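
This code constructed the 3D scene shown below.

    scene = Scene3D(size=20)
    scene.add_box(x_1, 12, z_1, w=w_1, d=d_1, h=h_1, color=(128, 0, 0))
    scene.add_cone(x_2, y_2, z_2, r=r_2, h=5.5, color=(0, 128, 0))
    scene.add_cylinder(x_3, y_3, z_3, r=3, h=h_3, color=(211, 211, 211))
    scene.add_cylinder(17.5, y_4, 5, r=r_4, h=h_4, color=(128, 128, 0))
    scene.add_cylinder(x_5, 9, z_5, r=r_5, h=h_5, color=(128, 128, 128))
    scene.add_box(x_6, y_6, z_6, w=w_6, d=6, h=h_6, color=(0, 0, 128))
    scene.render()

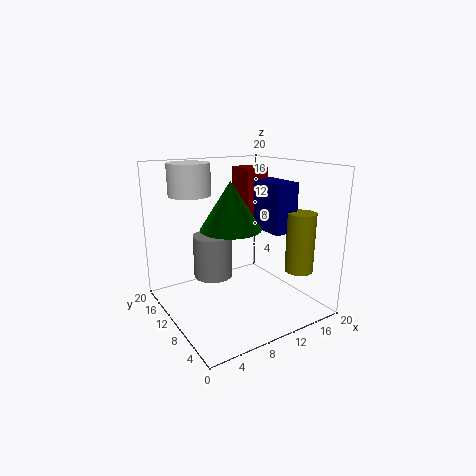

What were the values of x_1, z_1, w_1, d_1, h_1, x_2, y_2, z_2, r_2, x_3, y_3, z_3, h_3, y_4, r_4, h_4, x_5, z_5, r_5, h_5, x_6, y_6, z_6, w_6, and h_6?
x_1 = 13, z_1 = 10.5, w_1 = 3.5, d_1 = 4.5, h_1 = 8.5, x_2 = 5.5, y_2 = 4.5, z_2 = 13.5, r_2 = 3.5, x_3 = 5.5, y_3 = 15.5, z_3 = 15.5, h_3 = 4.5, y_4 = 5.5, r_4 = 2, h_4 = 8.5, x_5 = 5.5, z_5 = 6, r_5 = 2.5, h_5 = 5.5, x_6 = 14, y_6 = 6.5, z_6 = 10.5, w_6 = 3.5, h_6 = 7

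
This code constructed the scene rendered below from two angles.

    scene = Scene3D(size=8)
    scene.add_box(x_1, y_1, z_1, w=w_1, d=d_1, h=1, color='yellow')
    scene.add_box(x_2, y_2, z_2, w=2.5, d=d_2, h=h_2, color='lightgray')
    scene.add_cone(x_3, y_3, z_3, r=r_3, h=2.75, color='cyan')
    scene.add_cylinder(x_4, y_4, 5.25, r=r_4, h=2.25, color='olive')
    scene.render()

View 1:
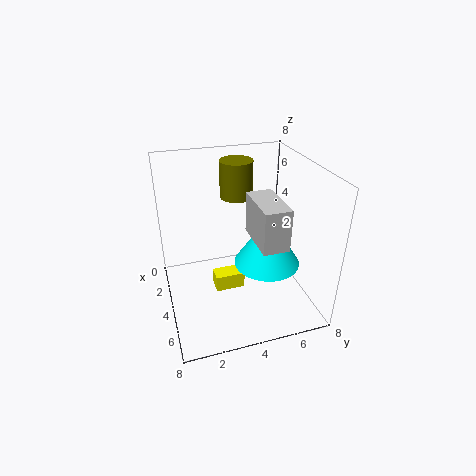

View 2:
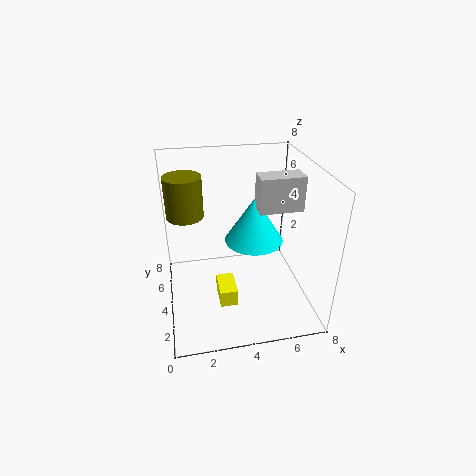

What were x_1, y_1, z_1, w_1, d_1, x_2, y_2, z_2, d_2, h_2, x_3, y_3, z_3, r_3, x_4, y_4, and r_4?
x_1 = 2.75; y_1 = 2.75; z_1 = 0.25; w_1 = 1; d_1 = 1.75; x_2 = 5.25; y_2 = 4; z_2 = 5.25; d_2 = 1.25; h_2 = 2; x_3 = 5.25; y_3 = 5.25; z_3 = 3; r_3 = 1.75; x_4 = 1.25; y_4 = 4.75; r_4 = 1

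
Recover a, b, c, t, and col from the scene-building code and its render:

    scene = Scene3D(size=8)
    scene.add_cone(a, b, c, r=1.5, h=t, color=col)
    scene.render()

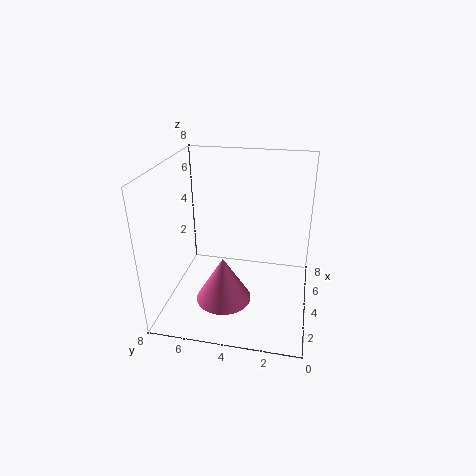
a = 2.5; b = 4.5; c = 1; t = 2.5; col = 'hotpink'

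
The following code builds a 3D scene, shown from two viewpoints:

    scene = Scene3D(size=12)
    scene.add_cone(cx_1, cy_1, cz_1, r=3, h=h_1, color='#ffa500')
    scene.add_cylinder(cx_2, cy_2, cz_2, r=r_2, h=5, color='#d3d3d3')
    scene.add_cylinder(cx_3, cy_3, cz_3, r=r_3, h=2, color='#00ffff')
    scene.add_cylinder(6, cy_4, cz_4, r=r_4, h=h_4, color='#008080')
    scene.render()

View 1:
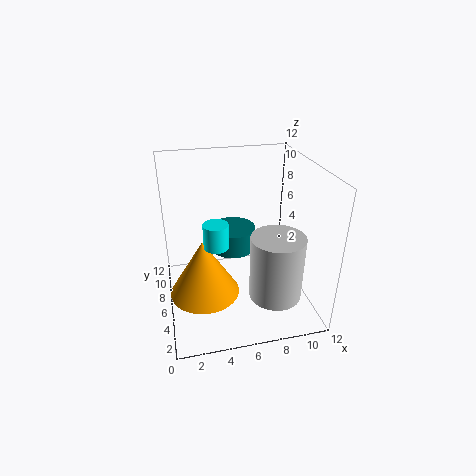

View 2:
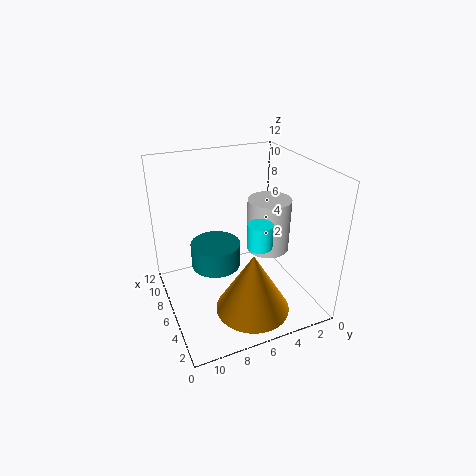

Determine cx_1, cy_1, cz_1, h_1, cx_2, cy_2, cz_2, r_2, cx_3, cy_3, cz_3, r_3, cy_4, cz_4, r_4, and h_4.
cx_1 = 3, cy_1 = 6, cz_1 = 1, h_1 = 5, cx_2 = 8, cy_2 = 2, cz_2 = 3, r_2 = 2, cx_3 = 4, cy_3 = 5, cz_3 = 6, r_3 = 1, cy_4 = 8, cz_4 = 4, r_4 = 2, h_4 = 2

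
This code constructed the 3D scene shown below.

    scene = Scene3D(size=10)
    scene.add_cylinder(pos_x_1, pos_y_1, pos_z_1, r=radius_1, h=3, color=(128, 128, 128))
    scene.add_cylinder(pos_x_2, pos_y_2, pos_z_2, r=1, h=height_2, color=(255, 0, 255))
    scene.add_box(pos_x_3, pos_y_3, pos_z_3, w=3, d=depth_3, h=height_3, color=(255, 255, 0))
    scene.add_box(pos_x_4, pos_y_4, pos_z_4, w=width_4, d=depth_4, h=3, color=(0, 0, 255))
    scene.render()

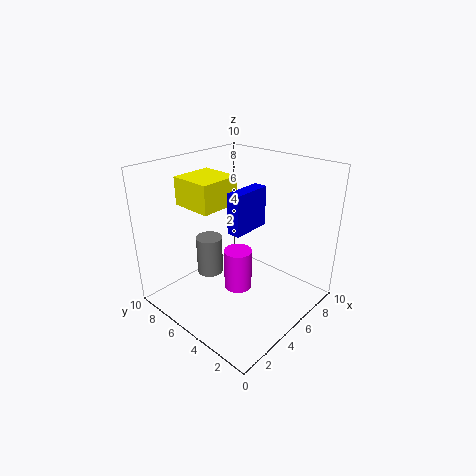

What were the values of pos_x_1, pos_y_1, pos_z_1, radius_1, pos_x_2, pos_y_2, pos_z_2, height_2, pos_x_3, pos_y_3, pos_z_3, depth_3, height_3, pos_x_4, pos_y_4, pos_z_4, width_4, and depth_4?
pos_x_1 = 5; pos_y_1 = 8; pos_z_1 = 1; radius_1 = 1; pos_x_2 = 5; pos_y_2 = 5; pos_z_2 = 1; height_2 = 3; pos_x_3 = 3; pos_y_3 = 6; pos_z_3 = 7; depth_3 = 3; height_3 = 2; pos_x_4 = 5; pos_y_4 = 5; pos_z_4 = 5; width_4 = 3; depth_4 = 1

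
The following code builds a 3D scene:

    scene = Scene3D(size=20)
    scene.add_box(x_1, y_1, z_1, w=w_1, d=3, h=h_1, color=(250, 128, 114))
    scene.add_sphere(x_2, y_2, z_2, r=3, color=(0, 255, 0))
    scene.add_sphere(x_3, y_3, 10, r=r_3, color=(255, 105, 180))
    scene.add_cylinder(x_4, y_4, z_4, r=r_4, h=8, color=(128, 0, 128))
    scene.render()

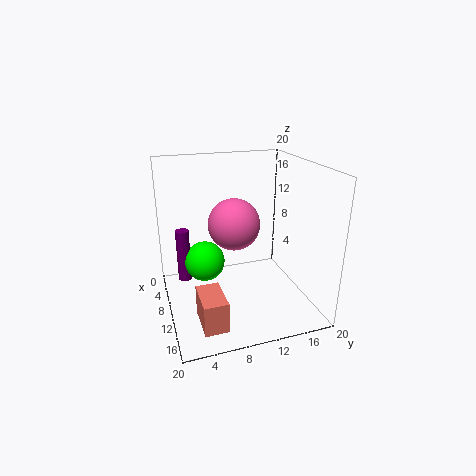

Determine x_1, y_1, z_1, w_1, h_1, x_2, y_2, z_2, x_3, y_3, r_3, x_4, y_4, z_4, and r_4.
x_1 = 14, y_1 = 3, z_1 = 2, w_1 = 5, h_1 = 4, x_2 = 6, y_2 = 6, z_2 = 5, x_3 = 5, y_3 = 11, r_3 = 4, x_4 = 5, y_4 = 3, z_4 = 2, r_4 = 1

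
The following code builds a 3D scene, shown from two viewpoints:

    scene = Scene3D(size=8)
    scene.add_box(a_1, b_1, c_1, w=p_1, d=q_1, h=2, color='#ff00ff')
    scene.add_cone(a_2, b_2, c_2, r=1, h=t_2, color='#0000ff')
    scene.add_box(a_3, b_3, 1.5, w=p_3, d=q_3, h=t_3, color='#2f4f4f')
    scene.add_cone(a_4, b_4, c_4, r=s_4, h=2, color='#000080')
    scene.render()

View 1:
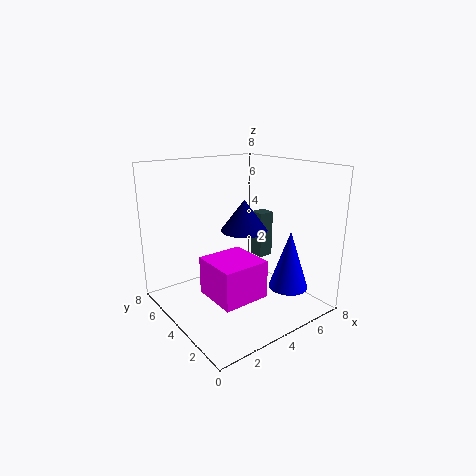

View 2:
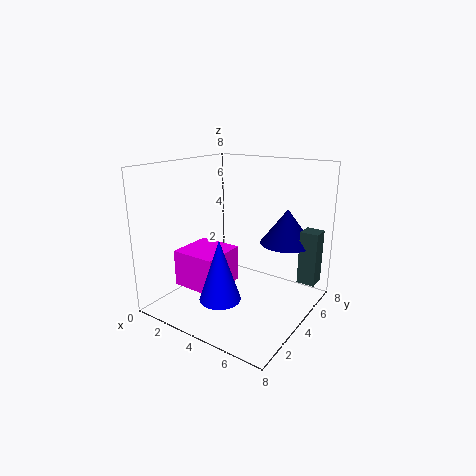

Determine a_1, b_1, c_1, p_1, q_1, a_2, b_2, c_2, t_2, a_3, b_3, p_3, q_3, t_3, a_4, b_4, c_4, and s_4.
a_1 = 1.5; b_1 = 1.5; c_1 = 1.5; p_1 = 2.5; q_1 = 2.5; a_2 = 5; b_2 = 1; c_2 = 2; t_2 = 3; a_3 = 7; b_3 = 5.5; p_3 = 1; q_3 = 1; t_3 = 3; a_4 = 6; b_4 = 6; c_4 = 3.5; s_4 = 1.5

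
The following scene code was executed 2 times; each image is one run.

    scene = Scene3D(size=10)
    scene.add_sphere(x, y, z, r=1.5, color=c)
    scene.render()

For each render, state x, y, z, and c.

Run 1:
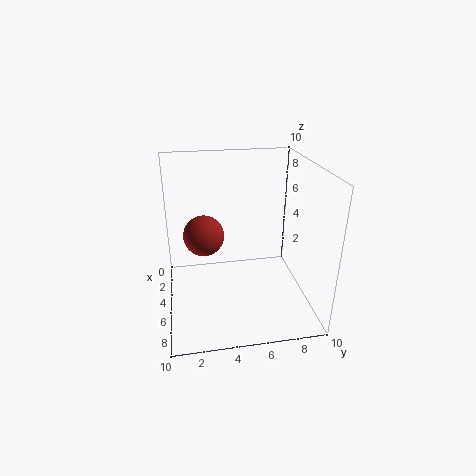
x = 3.25, y = 2.75, z = 4.5, c = 'brown'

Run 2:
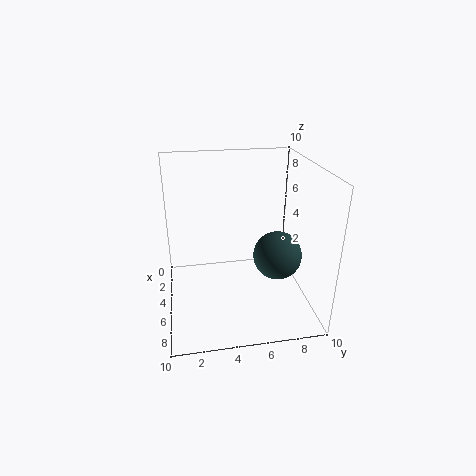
x = 7.75, y = 7, z = 5, c = 'darkslategray'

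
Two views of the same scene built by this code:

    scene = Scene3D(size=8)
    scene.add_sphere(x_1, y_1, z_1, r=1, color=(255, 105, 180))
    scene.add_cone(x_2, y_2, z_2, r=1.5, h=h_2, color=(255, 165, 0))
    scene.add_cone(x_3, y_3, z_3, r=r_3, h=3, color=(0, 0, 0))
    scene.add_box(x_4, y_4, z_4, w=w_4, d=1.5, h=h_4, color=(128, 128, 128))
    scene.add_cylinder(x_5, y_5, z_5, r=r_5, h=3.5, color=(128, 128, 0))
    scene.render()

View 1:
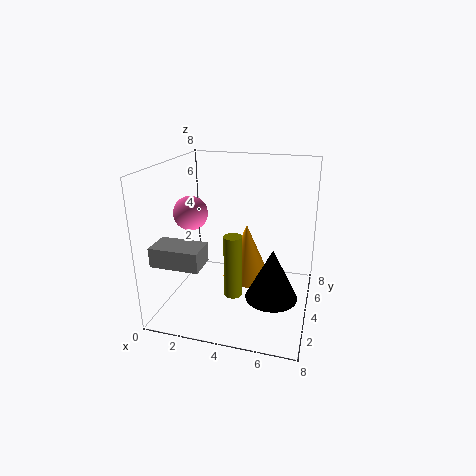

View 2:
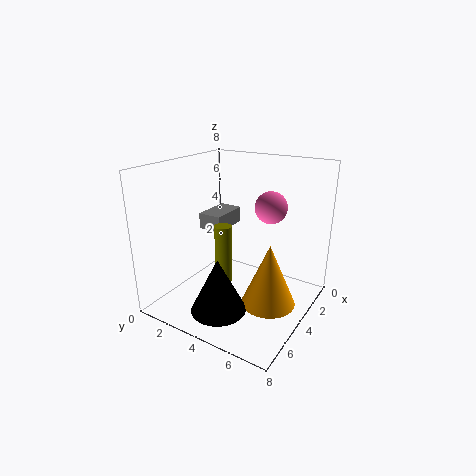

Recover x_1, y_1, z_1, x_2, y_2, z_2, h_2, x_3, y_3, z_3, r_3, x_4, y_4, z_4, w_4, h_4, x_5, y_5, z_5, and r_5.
x_1 = 1; y_1 = 4.5; z_1 = 5; x_2 = 4; y_2 = 6; z_2 = 0.5; h_2 = 3.5; x_3 = 6; y_3 = 4; z_3 = 0.5; r_3 = 1.5; x_4 = 0.5; y_4 = 0.5; z_4 = 3.5; w_4 = 2.5; h_4 = 1; x_5 = 4; y_5 = 3; z_5 = 1; r_5 = 0.5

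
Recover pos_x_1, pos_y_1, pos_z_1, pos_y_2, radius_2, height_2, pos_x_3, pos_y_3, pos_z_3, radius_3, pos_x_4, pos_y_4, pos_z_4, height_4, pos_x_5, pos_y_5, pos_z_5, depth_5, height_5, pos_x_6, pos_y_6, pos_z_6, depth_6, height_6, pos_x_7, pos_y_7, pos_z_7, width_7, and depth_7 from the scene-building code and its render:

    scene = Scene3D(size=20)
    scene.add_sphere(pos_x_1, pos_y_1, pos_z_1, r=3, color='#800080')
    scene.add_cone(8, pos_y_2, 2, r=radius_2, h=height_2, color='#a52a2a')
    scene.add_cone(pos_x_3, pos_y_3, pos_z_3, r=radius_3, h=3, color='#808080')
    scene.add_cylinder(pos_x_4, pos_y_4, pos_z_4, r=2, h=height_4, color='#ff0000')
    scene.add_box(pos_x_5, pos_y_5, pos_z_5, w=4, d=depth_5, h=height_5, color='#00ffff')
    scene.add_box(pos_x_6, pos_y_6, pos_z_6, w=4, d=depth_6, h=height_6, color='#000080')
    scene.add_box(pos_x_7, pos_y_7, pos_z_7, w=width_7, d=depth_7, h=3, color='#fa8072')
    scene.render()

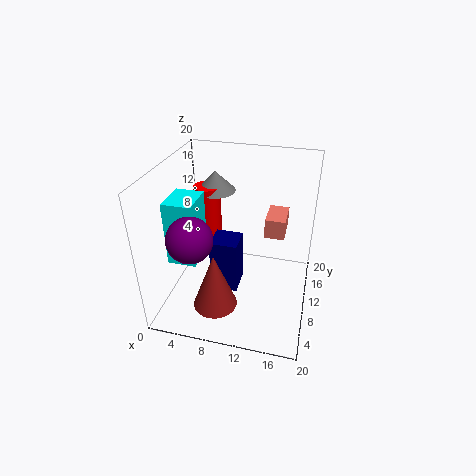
pos_x_1 = 5; pos_y_1 = 5; pos_z_1 = 12; pos_y_2 = 5; radius_2 = 3; height_2 = 8; pos_x_3 = 5; pos_y_3 = 16; pos_z_3 = 14; radius_3 = 3; pos_x_4 = 4; pos_y_4 = 15; pos_z_4 = 6; height_4 = 9; pos_x_5 = 1; pos_y_5 = 6; pos_z_5 = 7; depth_5 = 5; height_5 = 9; pos_x_6 = 6; pos_y_6 = 9; pos_z_6 = 1; depth_6 = 4; height_6 = 8; pos_x_7 = 13; pos_y_7 = 14; pos_z_7 = 8; width_7 = 3; depth_7 = 5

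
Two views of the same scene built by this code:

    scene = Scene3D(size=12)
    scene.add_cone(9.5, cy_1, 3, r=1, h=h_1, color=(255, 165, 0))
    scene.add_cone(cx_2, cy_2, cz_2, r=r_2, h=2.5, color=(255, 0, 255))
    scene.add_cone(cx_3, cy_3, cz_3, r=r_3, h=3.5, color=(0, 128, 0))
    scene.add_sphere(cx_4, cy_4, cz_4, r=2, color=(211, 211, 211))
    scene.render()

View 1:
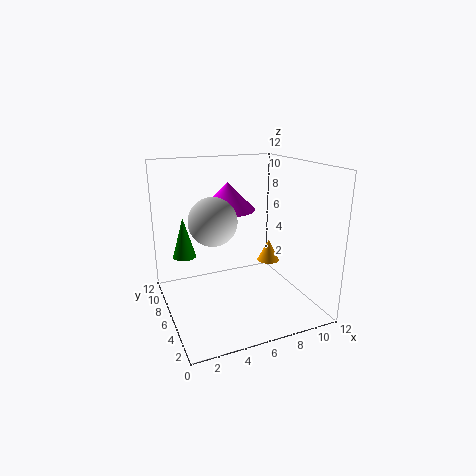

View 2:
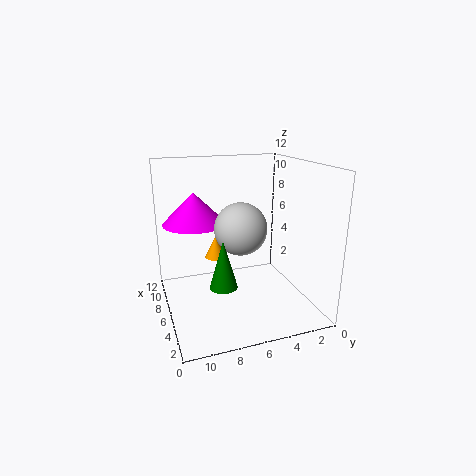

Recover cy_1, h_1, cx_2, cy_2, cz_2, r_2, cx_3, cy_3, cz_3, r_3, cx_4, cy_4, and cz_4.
cy_1 = 7
h_1 = 2
cx_2 = 6.5
cy_2 = 9.5
cz_2 = 7.5
r_2 = 2.5
cx_3 = 2
cy_3 = 8.5
cz_3 = 4
r_3 = 1
cx_4 = 4
cy_4 = 6.5
cz_4 = 7.5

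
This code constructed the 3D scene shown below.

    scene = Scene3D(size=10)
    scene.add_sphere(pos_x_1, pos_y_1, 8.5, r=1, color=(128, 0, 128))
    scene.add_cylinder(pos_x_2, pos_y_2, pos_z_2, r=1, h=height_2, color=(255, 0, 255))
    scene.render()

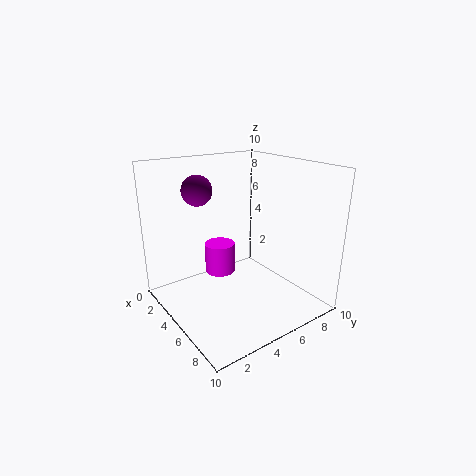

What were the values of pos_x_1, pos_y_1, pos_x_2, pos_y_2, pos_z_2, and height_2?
pos_x_1 = 4
pos_y_1 = 2.5
pos_x_2 = 5
pos_y_2 = 3.5
pos_z_2 = 3
height_2 = 2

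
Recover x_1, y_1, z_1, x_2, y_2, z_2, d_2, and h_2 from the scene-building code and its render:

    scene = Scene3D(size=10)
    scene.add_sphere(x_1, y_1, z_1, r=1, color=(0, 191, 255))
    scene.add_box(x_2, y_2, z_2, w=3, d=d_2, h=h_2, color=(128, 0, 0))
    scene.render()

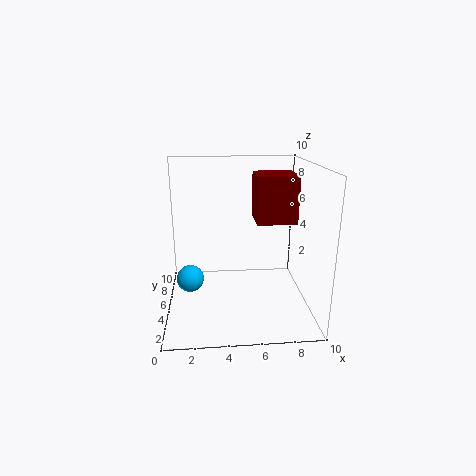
x_1 = 1.5; y_1 = 6; z_1 = 1.5; x_2 = 6.5; y_2 = 6; z_2 = 5.5; d_2 = 3; h_2 = 3.5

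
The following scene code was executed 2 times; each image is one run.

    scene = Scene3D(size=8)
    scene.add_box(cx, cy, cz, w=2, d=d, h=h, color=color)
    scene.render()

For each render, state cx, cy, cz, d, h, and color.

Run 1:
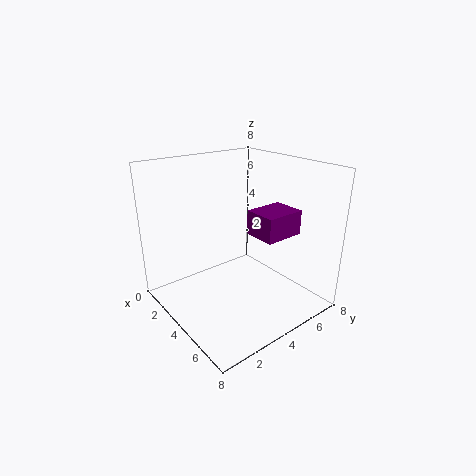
cx = 3, cy = 5.5, cz = 3.5, d = 2.5, h = 1.5, color = 'purple'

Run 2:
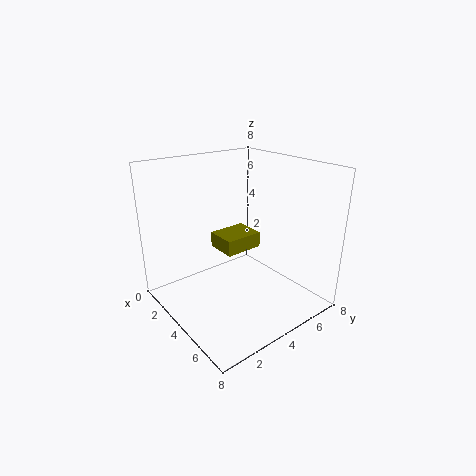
cx = 0.5, cy = 4.5, cz = 2, d = 2.5, h = 1, color = 'olive'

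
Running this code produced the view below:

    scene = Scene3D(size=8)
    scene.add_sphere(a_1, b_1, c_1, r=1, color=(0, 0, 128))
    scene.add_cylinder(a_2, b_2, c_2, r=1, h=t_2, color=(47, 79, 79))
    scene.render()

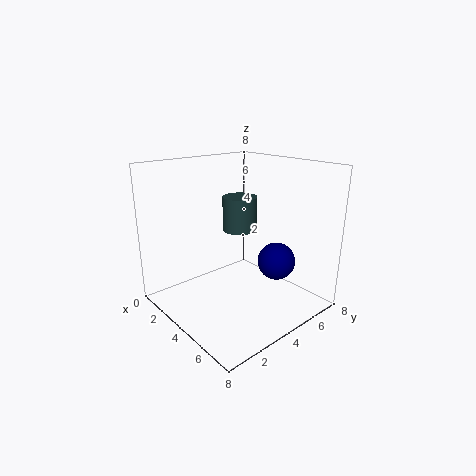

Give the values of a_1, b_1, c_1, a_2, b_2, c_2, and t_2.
a_1 = 6; b_1 = 5; c_1 = 3; a_2 = 3; b_2 = 5; c_2 = 4; t_2 = 2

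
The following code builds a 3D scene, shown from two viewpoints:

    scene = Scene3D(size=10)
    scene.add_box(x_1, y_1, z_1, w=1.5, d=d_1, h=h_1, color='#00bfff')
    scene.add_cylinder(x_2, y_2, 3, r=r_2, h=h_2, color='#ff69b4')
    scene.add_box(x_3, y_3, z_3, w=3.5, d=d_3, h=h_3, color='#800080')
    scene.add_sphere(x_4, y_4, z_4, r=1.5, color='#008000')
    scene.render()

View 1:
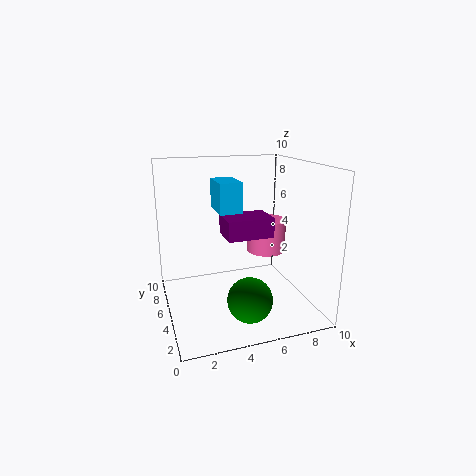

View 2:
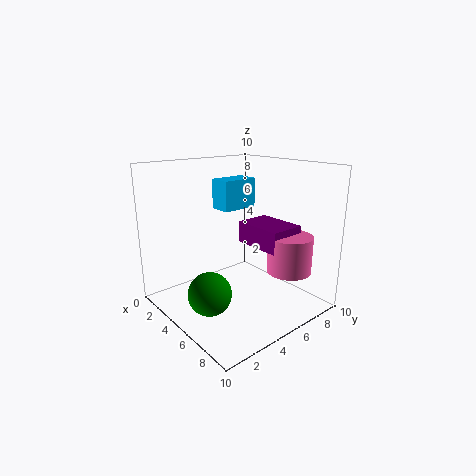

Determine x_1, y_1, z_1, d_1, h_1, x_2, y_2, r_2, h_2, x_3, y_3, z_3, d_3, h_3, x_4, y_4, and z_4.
x_1 = 3.5
y_1 = 4
z_1 = 7
d_1 = 2.5
h_1 = 2
x_2 = 8
y_2 = 7
r_2 = 1.5
h_2 = 2.5
x_3 = 4.5
y_3 = 5.5
z_3 = 4.5
d_3 = 2.5
h_3 = 1.5
x_4 = 5
y_4 = 2.5
z_4 = 1.5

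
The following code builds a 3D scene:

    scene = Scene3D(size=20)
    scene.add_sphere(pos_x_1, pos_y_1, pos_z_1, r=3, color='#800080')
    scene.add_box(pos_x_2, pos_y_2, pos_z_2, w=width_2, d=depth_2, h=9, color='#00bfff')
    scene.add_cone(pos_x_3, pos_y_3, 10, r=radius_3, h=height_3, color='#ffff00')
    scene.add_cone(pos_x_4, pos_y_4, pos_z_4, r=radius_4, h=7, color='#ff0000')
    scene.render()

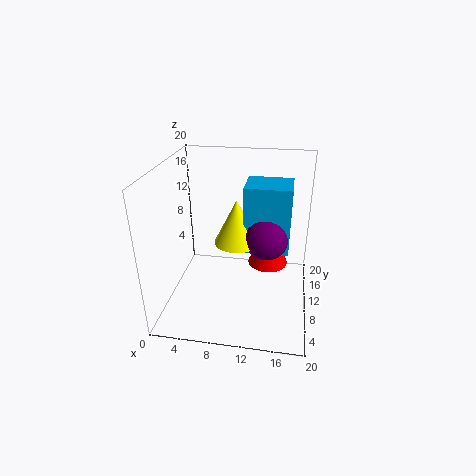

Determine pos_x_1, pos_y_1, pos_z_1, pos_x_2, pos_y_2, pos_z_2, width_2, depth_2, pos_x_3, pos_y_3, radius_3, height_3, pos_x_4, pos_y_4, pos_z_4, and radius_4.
pos_x_1 = 14; pos_y_1 = 9; pos_z_1 = 11; pos_x_2 = 11; pos_y_2 = 8; pos_z_2 = 9; width_2 = 6; depth_2 = 5; pos_x_3 = 10; pos_y_3 = 9; radius_3 = 3; height_3 = 6; pos_x_4 = 14; pos_y_4 = 14; pos_z_4 = 4; radius_4 = 3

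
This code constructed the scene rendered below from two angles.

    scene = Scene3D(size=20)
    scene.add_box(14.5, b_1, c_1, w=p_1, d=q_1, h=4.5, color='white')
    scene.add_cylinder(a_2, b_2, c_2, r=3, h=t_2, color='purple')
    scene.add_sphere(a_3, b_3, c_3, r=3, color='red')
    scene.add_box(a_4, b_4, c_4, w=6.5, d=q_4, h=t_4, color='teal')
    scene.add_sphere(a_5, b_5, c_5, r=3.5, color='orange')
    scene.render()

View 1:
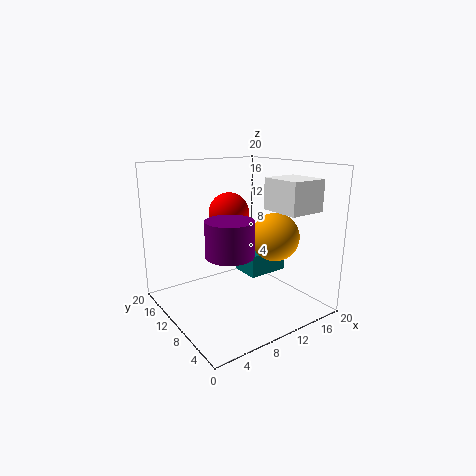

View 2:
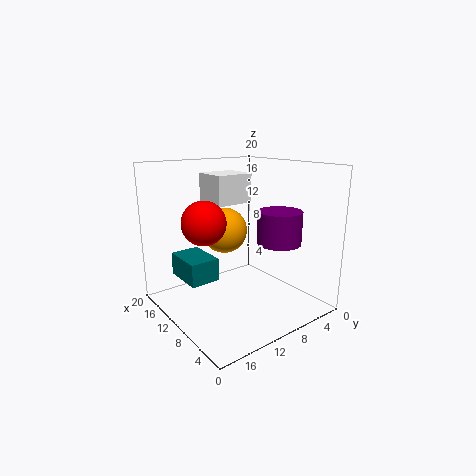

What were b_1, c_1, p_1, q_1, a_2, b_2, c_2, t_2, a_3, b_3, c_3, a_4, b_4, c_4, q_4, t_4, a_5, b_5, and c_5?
b_1 = 4
c_1 = 13.5
p_1 = 5.5
q_1 = 6
a_2 = 6
b_2 = 6
c_2 = 9.5
t_2 = 4.5
a_3 = 11.5
b_3 = 14.5
c_3 = 12.5
a_4 = 13.5
b_4 = 11
c_4 = 2.5
q_4 = 4.5
t_4 = 3.5
a_5 = 15.5
b_5 = 8.5
c_5 = 9.5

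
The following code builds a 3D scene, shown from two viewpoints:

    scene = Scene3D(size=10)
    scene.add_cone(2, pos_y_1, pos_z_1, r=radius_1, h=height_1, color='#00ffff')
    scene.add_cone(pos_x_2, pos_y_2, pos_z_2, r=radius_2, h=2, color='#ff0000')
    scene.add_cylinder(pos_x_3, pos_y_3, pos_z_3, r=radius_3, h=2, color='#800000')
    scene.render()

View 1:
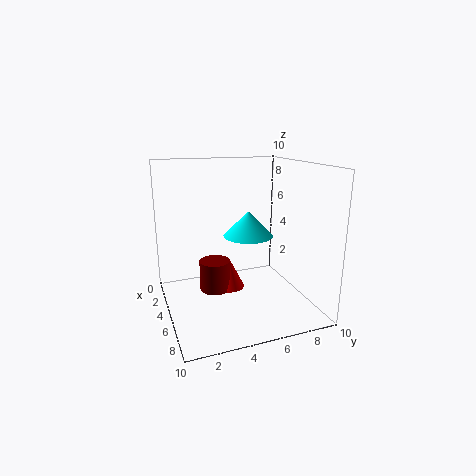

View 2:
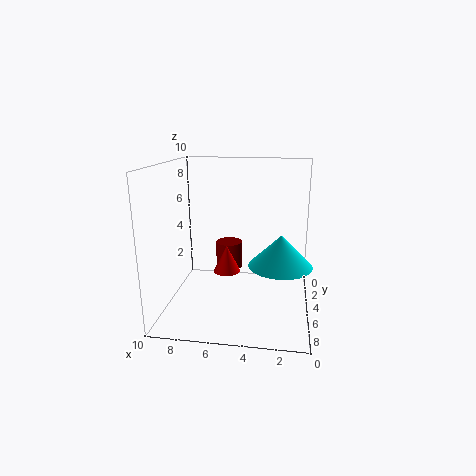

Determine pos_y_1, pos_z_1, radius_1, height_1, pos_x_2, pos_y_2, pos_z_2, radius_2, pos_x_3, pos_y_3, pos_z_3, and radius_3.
pos_y_1 = 7
pos_z_1 = 4
radius_1 = 2
height_1 = 2
pos_x_2 = 6
pos_y_2 = 4
pos_z_2 = 2
radius_2 = 1
pos_x_3 = 6
pos_y_3 = 3
pos_z_3 = 2
radius_3 = 1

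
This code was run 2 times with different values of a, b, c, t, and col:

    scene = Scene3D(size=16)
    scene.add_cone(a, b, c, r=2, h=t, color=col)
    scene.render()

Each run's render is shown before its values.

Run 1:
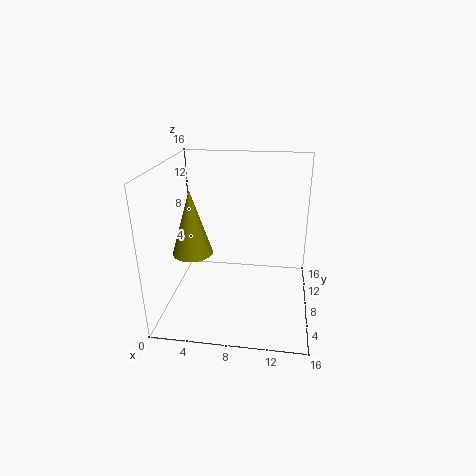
a = 4; b = 4; c = 8; t = 6.5; col = 'olive'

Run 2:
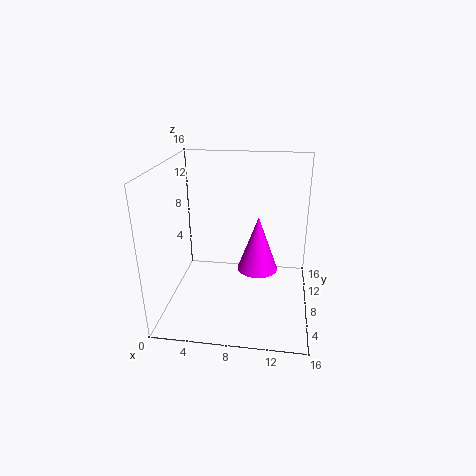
a = 10.5; b = 4.5; c = 6.5; t = 5.5; col = 'magenta'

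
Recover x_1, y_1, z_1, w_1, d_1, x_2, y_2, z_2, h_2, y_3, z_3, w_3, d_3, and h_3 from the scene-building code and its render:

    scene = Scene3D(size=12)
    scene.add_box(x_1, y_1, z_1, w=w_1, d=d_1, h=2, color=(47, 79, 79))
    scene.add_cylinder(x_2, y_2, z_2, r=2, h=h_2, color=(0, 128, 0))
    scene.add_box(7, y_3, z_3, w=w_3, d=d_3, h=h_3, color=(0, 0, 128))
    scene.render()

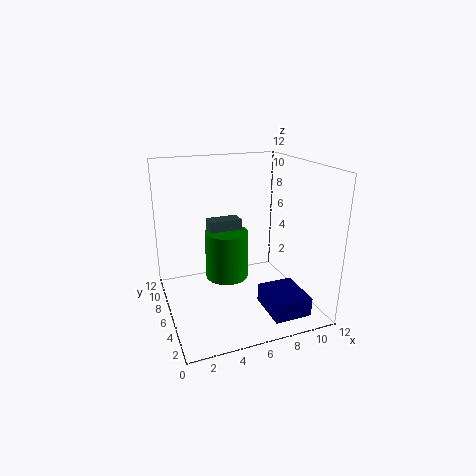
x_1 = 4.5, y_1 = 9, z_1 = 4.5, w_1 = 3, d_1 = 1.5, x_2 = 6, y_2 = 9, z_2 = 1, h_2 = 4.5, y_3 = 0.5, z_3 = 1, w_3 = 3, d_3 = 3.5, h_3 = 1.5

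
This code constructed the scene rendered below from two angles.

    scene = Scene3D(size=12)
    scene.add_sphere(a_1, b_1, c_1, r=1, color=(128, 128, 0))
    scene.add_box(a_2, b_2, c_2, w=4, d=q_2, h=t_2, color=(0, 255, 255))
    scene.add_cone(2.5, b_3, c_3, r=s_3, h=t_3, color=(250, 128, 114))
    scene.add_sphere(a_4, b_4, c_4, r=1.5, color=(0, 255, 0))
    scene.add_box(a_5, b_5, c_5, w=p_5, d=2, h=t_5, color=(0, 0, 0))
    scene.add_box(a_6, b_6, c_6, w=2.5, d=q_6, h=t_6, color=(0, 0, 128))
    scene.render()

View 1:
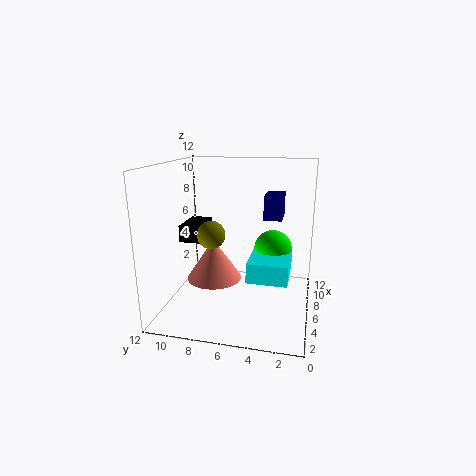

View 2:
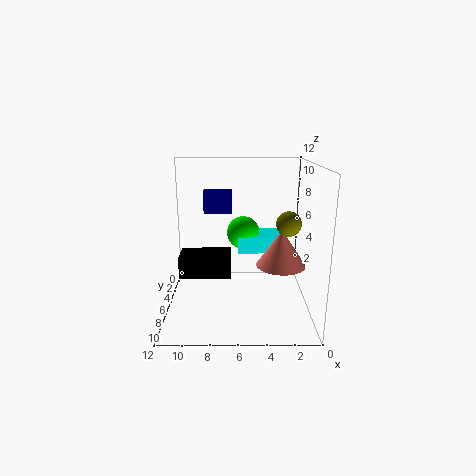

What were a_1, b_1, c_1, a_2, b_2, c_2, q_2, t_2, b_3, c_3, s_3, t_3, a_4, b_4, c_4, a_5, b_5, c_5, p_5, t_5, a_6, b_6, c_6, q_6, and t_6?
a_1 = 2, b_1 = 7, c_1 = 7.5, a_2 = 2, b_2 = 1.5, c_2 = 4, q_2 = 3, t_2 = 1.5, b_3 = 7, c_3 = 4, s_3 = 2, t_3 = 3, a_4 = 5.5, b_4 = 3, c_4 = 5.5, a_5 = 6.5, b_5 = 9.5, c_5 = 5, p_5 = 3.5, t_5 = 1.5, a_6 = 6.5, b_6 = 2.5, c_6 = 7.5, q_6 = 1.5, t_6 = 2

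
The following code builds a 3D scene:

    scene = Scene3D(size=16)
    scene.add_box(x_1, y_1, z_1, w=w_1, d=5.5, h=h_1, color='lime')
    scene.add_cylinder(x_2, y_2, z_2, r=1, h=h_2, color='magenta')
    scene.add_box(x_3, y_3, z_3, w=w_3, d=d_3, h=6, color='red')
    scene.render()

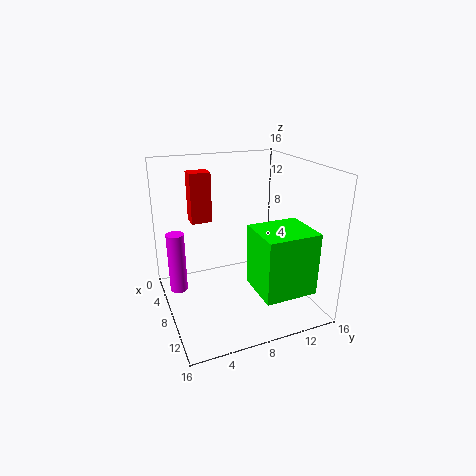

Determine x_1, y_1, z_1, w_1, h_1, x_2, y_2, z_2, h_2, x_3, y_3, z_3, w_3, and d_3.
x_1 = 10.5
y_1 = 8
z_1 = 4
w_1 = 5
h_1 = 6.5
x_2 = 5.5
y_2 = 1.5
z_2 = 1.5
h_2 = 7
x_3 = 1.5
y_3 = 4
z_3 = 8.5
w_3 = 2
d_3 = 2.5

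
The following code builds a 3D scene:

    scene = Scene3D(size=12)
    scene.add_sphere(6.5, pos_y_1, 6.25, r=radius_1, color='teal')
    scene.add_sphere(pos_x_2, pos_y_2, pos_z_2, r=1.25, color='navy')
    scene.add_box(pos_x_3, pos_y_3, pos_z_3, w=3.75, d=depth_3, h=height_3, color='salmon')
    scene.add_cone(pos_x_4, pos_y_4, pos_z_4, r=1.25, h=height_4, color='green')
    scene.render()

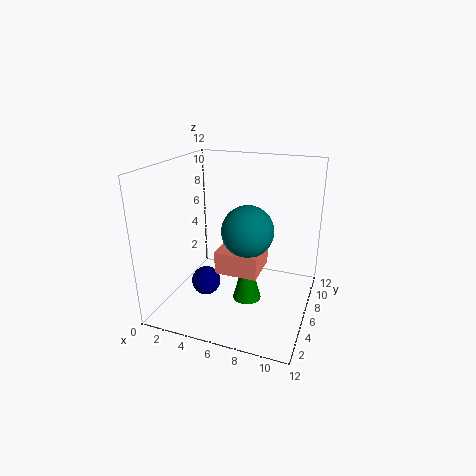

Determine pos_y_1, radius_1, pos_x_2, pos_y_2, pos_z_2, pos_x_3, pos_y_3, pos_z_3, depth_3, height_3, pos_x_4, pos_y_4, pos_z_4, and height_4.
pos_y_1 = 7
radius_1 = 2.25
pos_x_2 = 3.25
pos_y_2 = 5.25
pos_z_2 = 1.75
pos_x_3 = 4
pos_y_3 = 5.5
pos_z_3 = 2.5
depth_3 = 3.75
height_3 = 2
pos_x_4 = 6.75
pos_y_4 = 6.25
pos_z_4 = 0.25
height_4 = 4.5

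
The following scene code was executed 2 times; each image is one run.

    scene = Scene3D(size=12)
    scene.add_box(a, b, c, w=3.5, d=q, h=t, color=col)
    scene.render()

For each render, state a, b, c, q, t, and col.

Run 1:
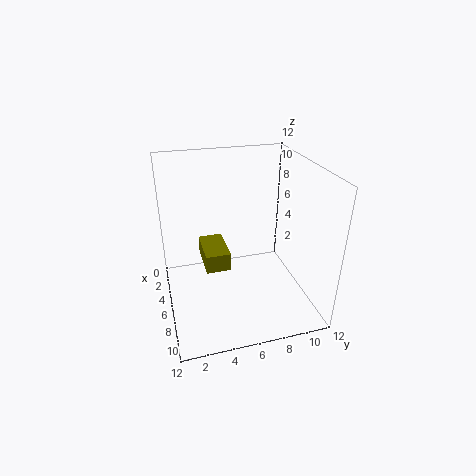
a = 4; b = 3; c = 4; q = 2; t = 1.5; col = 'olive'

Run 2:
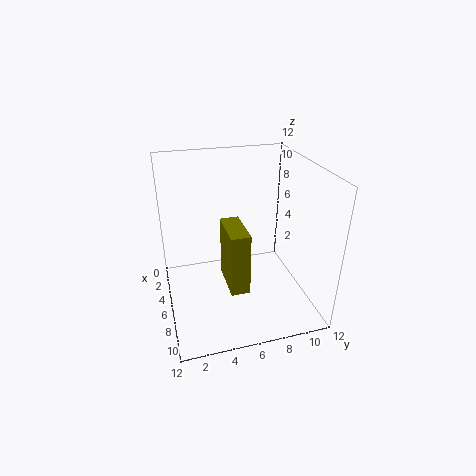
a = 6; b = 4.5; c = 3; q = 1.5; t = 5; col = 'olive'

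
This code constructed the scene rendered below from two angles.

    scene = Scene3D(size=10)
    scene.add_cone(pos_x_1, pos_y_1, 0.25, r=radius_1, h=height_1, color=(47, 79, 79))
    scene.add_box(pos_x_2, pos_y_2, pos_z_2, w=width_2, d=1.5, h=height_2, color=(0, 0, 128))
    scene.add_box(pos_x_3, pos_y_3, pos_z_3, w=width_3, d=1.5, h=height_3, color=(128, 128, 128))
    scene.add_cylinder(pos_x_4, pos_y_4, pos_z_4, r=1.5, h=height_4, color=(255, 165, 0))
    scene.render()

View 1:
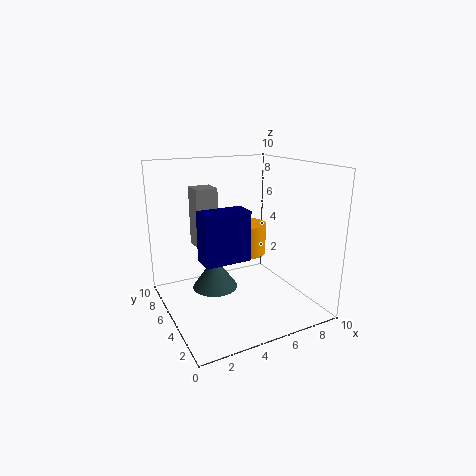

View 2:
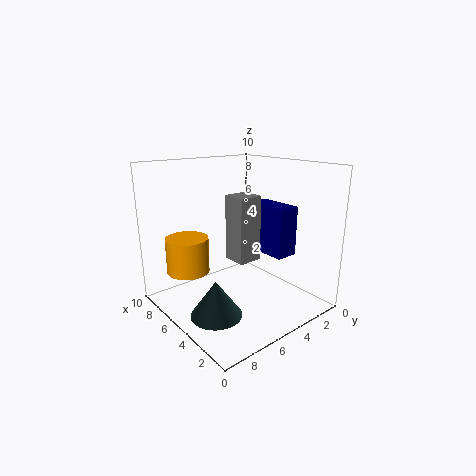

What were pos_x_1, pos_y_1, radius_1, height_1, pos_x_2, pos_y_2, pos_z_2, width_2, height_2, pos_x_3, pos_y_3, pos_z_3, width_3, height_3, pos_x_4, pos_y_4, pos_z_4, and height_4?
pos_x_1 = 4.25
pos_y_1 = 7.5
radius_1 = 1.75
height_1 = 2.5
pos_x_2 = 1.75
pos_y_2 = 2.75
pos_z_2 = 4.25
width_2 = 3
height_2 = 3.25
pos_x_3 = 2.25
pos_y_3 = 5.5
pos_z_3 = 4.5
width_3 = 1.5
height_3 = 4
pos_x_4 = 7.25
pos_y_4 = 7.75
pos_z_4 = 2.5
height_4 = 2.5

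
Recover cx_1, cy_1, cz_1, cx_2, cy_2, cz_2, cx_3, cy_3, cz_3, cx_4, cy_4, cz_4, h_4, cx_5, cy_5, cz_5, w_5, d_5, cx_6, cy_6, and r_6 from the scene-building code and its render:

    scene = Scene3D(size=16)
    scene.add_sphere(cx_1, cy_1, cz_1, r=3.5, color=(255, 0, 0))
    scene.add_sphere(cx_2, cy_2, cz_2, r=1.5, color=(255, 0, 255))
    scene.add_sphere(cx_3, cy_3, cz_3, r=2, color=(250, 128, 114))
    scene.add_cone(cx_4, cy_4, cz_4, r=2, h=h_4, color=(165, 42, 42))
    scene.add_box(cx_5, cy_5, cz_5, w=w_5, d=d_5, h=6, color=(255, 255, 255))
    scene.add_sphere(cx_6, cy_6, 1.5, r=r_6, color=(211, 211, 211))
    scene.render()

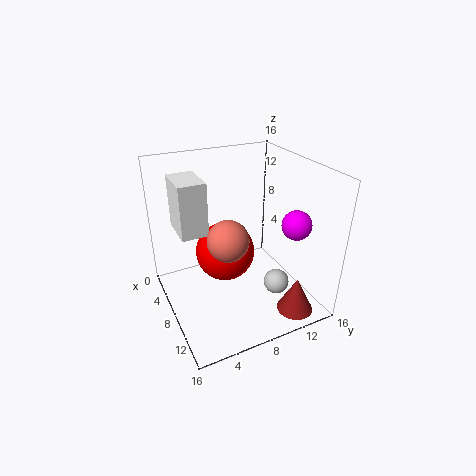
cx_1 = 5.5, cy_1 = 7.5, cz_1 = 5, cx_2 = 13, cy_2 = 12, cz_2 = 11, cx_3 = 12, cy_3 = 5, cz_3 = 10.5, cx_4 = 13.5, cy_4 = 12.5, cz_4 = 0.5, h_4 = 4, cx_5 = 2.5, cy_5 = 2, cz_5 = 8.5, w_5 = 4.5, d_5 = 3, cx_6 = 9.5, cy_6 = 12.5, r_6 = 1.5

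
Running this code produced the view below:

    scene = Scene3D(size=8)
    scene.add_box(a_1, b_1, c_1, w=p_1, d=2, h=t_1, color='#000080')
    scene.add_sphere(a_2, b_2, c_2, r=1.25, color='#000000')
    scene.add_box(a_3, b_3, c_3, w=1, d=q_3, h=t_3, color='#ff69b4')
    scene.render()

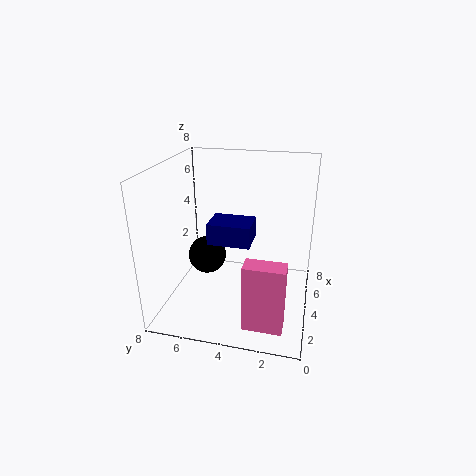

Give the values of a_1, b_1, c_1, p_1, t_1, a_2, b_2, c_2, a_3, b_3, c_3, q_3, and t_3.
a_1 = 1
b_1 = 2.75
c_1 = 5
p_1 = 1.5
t_1 = 1
a_2 = 6.5
b_2 = 6.75
c_2 = 1.25
a_3 = 0.5
b_3 = 1
c_3 = 0.75
q_3 = 2
t_3 = 3.5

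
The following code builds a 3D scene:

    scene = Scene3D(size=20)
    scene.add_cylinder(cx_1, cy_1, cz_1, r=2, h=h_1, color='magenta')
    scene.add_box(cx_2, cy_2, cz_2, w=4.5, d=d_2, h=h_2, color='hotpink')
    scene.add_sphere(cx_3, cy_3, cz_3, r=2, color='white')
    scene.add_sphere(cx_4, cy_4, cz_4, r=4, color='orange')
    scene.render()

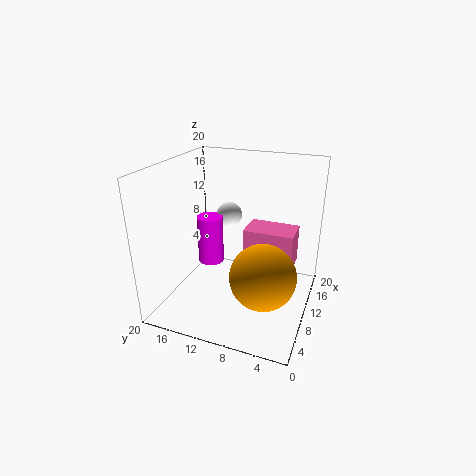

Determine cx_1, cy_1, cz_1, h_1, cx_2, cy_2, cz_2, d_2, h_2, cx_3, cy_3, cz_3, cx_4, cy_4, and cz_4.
cx_1 = 13.5; cy_1 = 16; cz_1 = 3.5; h_1 = 7.5; cx_2 = 10.5; cy_2 = 2.5; cz_2 = 5.5; d_2 = 7; h_2 = 5.5; cx_3 = 16.5; cy_3 = 14; cz_3 = 10.5; cx_4 = 4; cy_4 = 4.5; cz_4 = 8.5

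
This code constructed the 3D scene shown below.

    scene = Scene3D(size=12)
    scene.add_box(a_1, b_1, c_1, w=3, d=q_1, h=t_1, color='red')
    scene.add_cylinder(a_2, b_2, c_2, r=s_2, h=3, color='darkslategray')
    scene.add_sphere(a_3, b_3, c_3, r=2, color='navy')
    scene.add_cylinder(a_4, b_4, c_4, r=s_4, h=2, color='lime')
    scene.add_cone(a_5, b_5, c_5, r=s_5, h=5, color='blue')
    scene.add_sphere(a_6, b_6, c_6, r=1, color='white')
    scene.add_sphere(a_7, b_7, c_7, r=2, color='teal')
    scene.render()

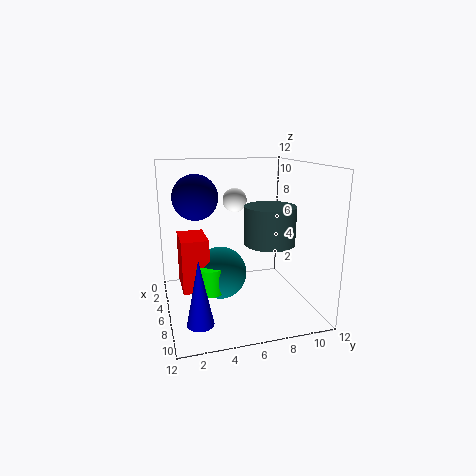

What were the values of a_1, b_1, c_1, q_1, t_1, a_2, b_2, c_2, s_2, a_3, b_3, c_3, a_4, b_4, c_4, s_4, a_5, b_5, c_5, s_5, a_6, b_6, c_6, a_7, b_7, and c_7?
a_1 = 6, b_1 = 1, c_1 = 3, q_1 = 2, t_1 = 4, a_2 = 8, b_2 = 8, c_2 = 6, s_2 = 2, a_3 = 3, b_3 = 3, c_3 = 9, a_4 = 9, b_4 = 3, c_4 = 3, s_4 = 1, a_5 = 10, b_5 = 2, c_5 = 1, s_5 = 1, a_6 = 5, b_6 = 6, c_6 = 9, a_7 = 8, b_7 = 4, c_7 = 4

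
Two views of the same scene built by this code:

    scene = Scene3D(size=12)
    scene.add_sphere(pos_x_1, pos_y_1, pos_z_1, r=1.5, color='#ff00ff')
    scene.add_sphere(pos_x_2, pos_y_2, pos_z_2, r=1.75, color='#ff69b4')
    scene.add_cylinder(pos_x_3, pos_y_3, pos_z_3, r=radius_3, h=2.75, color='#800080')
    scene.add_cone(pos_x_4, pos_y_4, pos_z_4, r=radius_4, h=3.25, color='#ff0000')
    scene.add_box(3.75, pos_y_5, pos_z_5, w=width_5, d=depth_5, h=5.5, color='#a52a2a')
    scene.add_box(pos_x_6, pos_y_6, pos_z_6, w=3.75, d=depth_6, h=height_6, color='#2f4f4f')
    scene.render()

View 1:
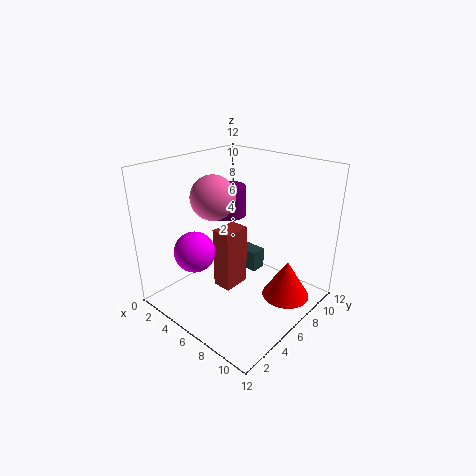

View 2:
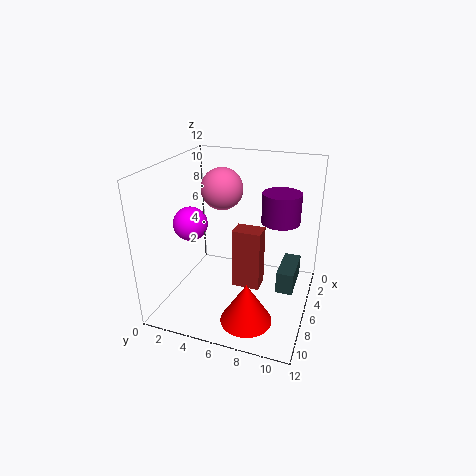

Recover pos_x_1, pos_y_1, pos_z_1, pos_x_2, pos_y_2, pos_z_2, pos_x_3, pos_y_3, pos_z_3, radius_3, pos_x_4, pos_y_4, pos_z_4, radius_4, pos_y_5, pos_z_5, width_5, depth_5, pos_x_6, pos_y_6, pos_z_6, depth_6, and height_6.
pos_x_1 = 5.75
pos_y_1 = 1.5
pos_z_1 = 6.5
pos_x_2 = 5
pos_y_2 = 4.25
pos_z_2 = 9.75
pos_x_3 = 2.25
pos_y_3 = 8.75
pos_z_3 = 6.25
radius_3 = 1.75
pos_x_4 = 9.75
pos_y_4 = 8
pos_z_4 = 1
radius_4 = 2
pos_y_5 = 5.25
pos_z_5 = 0.75
width_5 = 1.75
depth_5 = 2.5
pos_x_6 = 1.5
pos_y_6 = 9.25
pos_z_6 = 0.75
depth_6 = 1.5
height_6 = 2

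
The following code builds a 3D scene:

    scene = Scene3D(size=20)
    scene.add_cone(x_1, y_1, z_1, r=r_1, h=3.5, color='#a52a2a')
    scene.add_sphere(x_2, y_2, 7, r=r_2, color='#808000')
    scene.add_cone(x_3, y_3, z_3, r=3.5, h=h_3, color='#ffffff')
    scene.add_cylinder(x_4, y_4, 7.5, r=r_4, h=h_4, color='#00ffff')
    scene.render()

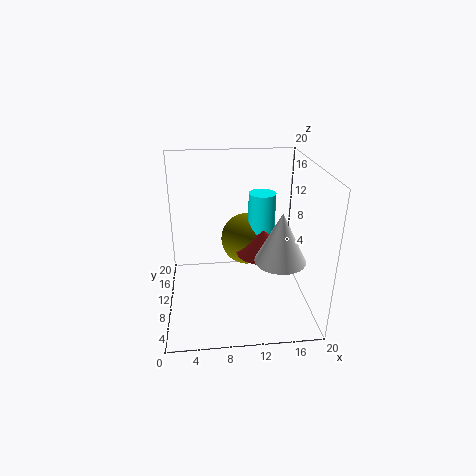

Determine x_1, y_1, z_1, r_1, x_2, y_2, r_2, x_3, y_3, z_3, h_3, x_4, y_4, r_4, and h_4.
x_1 = 14
y_1 = 12
z_1 = 6.5
r_1 = 4
x_2 = 12
y_2 = 15.5
r_2 = 4
x_3 = 15.5
y_3 = 7.5
z_3 = 7.5
h_3 = 7
x_4 = 14
y_4 = 14
r_4 = 2
h_4 = 7.5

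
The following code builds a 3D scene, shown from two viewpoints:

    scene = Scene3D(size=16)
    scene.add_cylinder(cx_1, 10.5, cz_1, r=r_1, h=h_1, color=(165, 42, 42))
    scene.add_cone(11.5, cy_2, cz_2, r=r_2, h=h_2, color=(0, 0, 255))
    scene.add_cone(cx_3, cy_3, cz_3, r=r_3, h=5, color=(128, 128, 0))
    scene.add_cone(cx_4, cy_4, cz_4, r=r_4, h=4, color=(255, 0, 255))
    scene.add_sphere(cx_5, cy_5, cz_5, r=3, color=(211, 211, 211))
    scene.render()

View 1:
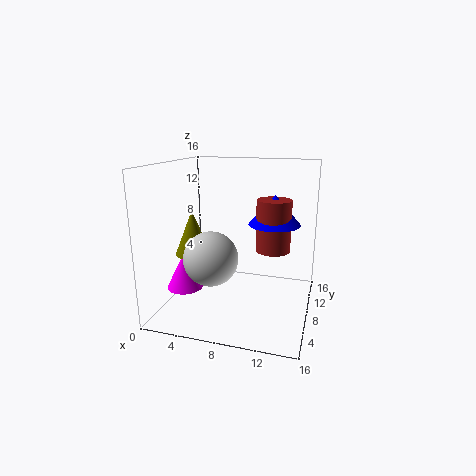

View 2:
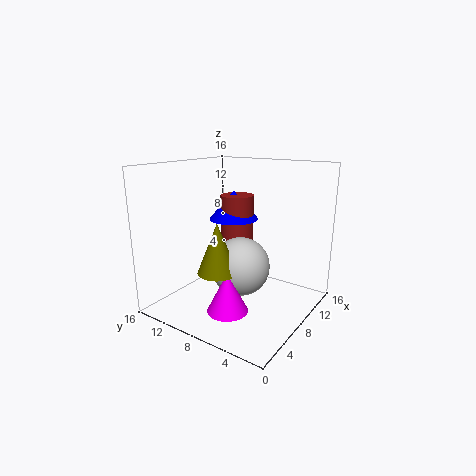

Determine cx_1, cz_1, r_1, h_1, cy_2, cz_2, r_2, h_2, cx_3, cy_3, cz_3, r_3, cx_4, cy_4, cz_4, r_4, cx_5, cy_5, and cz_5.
cx_1 = 11.5, cz_1 = 6, r_1 = 2, h_1 = 6, cy_2 = 11, cz_2 = 9, r_2 = 3, h_2 = 3.5, cx_3 = 3, cy_3 = 7, cz_3 = 6, r_3 = 2, cx_4 = 2.5, cy_4 = 5.5, cz_4 = 2.5, r_4 = 2, cx_5 = 5.5, cy_5 = 6, cz_5 = 6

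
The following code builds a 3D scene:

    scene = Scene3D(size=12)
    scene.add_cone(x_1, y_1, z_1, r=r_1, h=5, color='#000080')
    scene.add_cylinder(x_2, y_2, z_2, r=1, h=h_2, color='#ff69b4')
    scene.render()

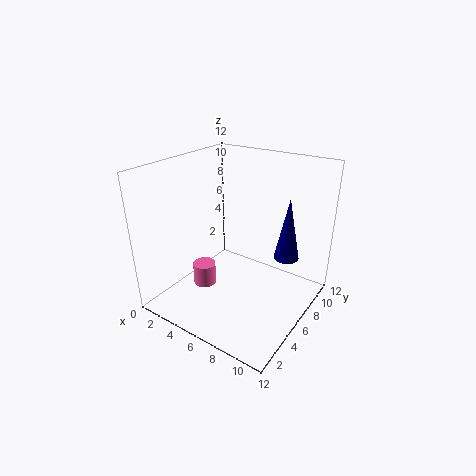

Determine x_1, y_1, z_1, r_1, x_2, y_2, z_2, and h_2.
x_1 = 10; y_1 = 7; z_1 = 5; r_1 = 1; x_2 = 3; y_2 = 5; z_2 = 1; h_2 = 2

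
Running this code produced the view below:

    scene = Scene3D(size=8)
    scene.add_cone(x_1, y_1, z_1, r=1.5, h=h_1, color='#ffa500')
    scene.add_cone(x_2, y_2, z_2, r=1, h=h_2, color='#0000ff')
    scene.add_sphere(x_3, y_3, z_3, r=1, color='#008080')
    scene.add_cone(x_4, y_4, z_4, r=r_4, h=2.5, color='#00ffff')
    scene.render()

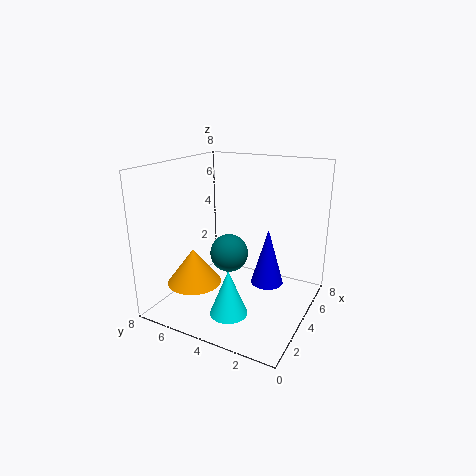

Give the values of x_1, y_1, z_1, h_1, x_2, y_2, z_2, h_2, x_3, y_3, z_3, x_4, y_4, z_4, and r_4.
x_1 = 2.5
y_1 = 6
z_1 = 1.5
h_1 = 2
x_2 = 6
y_2 = 3
z_2 = 0.5
h_2 = 3.5
x_3 = 3
y_3 = 4
z_3 = 3.5
x_4 = 2
y_4 = 3.5
z_4 = 0.5
r_4 = 1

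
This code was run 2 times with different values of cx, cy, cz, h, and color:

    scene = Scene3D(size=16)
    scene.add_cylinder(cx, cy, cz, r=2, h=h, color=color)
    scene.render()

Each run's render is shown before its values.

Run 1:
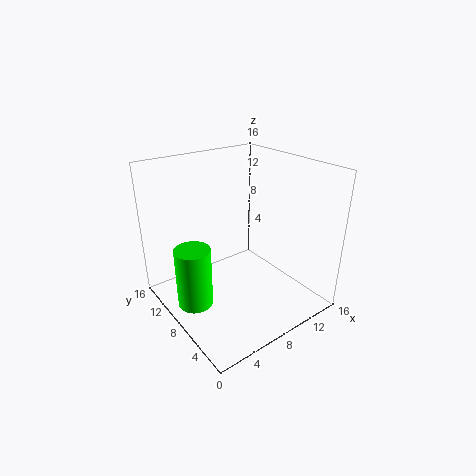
cx = 3
cy = 9.5
cz = 0.5
h = 7
color = 'lime'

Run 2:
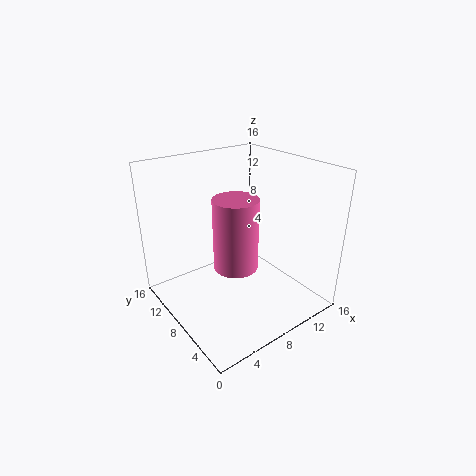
cx = 4
cy = 3
cz = 8.5
h = 6.5
color = 'hotpink'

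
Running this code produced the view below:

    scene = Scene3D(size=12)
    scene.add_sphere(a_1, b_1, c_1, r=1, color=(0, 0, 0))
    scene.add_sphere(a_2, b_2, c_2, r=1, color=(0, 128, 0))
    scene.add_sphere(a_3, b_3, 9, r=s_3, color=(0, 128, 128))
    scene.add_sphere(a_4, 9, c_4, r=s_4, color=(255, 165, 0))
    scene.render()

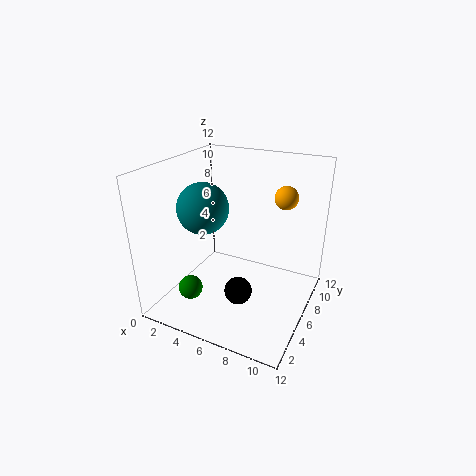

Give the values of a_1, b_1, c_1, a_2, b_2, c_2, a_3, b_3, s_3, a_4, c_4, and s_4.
a_1 = 8
b_1 = 2
c_1 = 4
a_2 = 3
b_2 = 3
c_2 = 2
a_3 = 4
b_3 = 4
s_3 = 2
a_4 = 9
c_4 = 9
s_4 = 1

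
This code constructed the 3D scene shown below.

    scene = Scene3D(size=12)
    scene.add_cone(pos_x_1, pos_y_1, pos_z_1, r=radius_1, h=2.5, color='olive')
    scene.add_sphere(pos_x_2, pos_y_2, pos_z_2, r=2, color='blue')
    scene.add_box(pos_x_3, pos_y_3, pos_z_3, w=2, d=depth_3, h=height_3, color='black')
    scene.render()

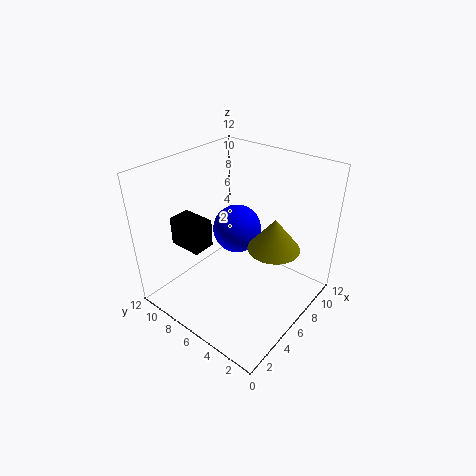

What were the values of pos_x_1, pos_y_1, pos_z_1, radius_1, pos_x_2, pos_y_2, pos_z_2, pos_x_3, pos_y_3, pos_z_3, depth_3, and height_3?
pos_x_1 = 6
pos_y_1 = 2.5
pos_z_1 = 6.5
radius_1 = 2
pos_x_2 = 6.5
pos_y_2 = 6.5
pos_z_2 = 6.5
pos_x_3 = 3.5
pos_y_3 = 8.5
pos_z_3 = 4.5
depth_3 = 3
height_3 = 2.5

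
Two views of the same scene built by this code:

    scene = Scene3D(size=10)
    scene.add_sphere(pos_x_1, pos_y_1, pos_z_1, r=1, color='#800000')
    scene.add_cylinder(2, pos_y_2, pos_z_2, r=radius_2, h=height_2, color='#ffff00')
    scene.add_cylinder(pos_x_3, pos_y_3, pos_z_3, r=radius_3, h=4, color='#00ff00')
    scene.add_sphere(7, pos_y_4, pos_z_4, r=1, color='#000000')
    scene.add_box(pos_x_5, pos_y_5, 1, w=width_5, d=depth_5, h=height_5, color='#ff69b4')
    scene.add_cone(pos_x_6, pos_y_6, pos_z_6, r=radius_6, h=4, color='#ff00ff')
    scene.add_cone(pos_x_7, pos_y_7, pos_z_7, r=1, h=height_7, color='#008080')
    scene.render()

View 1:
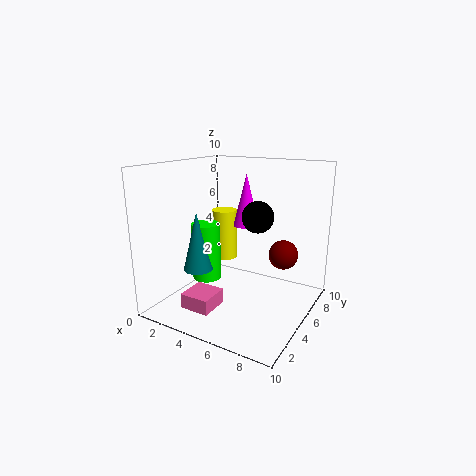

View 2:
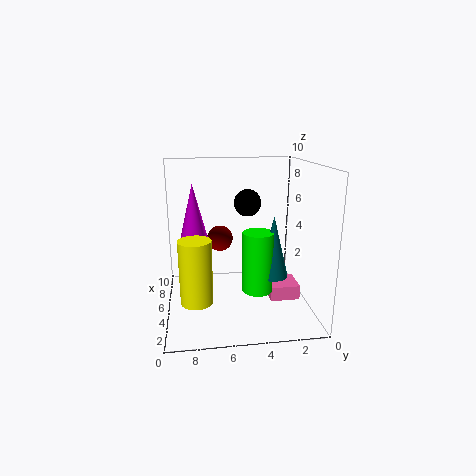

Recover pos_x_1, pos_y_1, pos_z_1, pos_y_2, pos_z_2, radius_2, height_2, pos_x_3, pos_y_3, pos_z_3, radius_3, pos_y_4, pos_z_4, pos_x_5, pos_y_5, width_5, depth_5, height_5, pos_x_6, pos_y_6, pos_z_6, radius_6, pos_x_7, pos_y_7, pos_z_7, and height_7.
pos_x_1 = 8, pos_y_1 = 6, pos_z_1 = 4, pos_y_2 = 8, pos_z_2 = 2, radius_2 = 1, height_2 = 4, pos_x_3 = 3, pos_y_3 = 4, pos_z_3 = 2, radius_3 = 1, pos_y_4 = 4, pos_z_4 = 7, pos_x_5 = 3, pos_y_5 = 1, width_5 = 2, depth_5 = 2, height_5 = 1, pos_x_6 = 4, pos_y_6 = 8, pos_z_6 = 5, radius_6 = 1, pos_x_7 = 3, pos_y_7 = 3, pos_z_7 = 3, height_7 = 4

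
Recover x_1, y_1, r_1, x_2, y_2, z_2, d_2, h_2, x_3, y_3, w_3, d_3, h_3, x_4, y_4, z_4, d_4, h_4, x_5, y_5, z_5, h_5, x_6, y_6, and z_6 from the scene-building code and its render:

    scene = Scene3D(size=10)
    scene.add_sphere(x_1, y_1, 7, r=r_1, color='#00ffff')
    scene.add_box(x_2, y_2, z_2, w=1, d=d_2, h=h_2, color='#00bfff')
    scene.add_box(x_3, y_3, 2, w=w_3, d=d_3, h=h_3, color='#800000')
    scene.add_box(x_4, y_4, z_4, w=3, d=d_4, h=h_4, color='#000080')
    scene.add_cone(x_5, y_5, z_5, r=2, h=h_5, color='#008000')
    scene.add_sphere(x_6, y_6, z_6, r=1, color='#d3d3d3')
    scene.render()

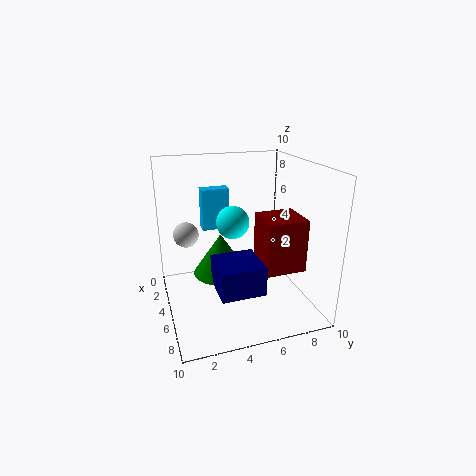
x_1 = 7, y_1 = 4, r_1 = 1, x_2 = 2, y_2 = 3, z_2 = 5, d_2 = 2, h_2 = 3, x_3 = 3, y_3 = 7, w_3 = 3, d_3 = 3, h_3 = 4, x_4 = 5, y_4 = 3, z_4 = 2, d_4 = 3, h_4 = 2, x_5 = 4, y_5 = 4, z_5 = 2, h_5 = 3, x_6 = 1, y_6 = 2, z_6 = 4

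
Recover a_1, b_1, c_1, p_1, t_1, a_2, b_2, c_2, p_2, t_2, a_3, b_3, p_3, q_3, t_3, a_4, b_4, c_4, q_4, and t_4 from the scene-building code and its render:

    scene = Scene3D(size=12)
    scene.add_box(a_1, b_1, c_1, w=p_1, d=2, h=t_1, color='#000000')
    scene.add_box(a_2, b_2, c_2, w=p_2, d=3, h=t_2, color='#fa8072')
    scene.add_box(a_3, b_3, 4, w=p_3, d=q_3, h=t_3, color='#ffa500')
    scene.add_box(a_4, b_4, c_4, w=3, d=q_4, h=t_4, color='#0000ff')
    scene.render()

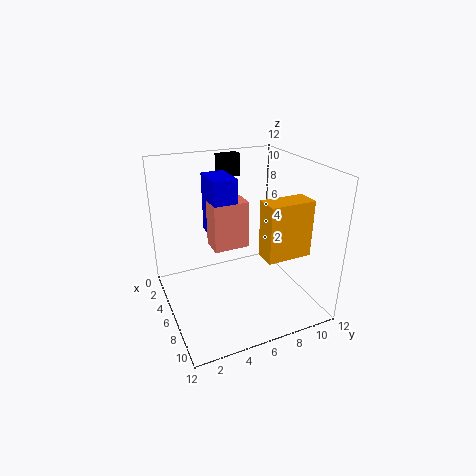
a_1 = 1, b_1 = 6, c_1 = 10, p_1 = 1, t_1 = 2, a_2 = 4, b_2 = 4, c_2 = 5, p_2 = 2, t_2 = 4, a_3 = 6, b_3 = 8, p_3 = 2, q_3 = 4, t_3 = 5, a_4 = 3, b_4 = 4, c_4 = 6, q_4 = 2, t_4 = 5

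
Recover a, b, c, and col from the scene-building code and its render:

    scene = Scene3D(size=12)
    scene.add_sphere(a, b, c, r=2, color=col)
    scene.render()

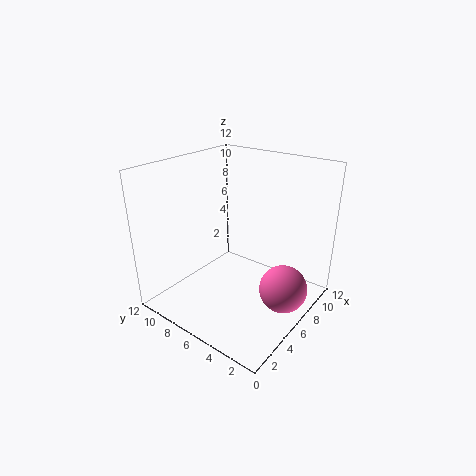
a = 7; b = 2; c = 2; col = 'hotpink'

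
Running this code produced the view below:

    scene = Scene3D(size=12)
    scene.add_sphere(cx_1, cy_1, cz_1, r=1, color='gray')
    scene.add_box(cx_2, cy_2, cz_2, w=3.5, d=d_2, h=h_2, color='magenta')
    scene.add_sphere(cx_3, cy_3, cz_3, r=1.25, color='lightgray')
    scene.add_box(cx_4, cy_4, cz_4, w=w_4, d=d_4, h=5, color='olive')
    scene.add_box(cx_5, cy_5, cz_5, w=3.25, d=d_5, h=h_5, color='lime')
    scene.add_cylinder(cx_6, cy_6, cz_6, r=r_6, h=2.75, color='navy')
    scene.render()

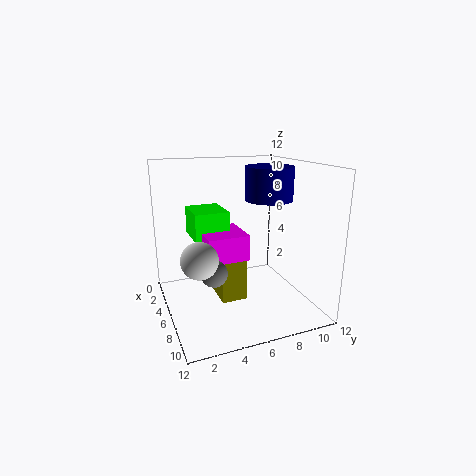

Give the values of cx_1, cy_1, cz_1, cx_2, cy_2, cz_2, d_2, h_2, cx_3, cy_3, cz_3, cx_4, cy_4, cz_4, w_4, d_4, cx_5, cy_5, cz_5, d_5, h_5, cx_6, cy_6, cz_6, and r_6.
cx_1 = 8.75; cy_1 = 3; cz_1 = 4.5; cx_2 = 5; cy_2 = 2.75; cz_2 = 5; d_2 = 3.25; h_2 = 2; cx_3 = 10.5; cy_3 = 1.5; cz_3 = 6.5; cx_4 = 3; cy_4 = 4.5; cz_4 = 0.25; w_4 = 3.25; d_4 = 2.25; cx_5 = 3.5; cy_5 = 2.25; cz_5 = 6.25; d_5 = 2.75; h_5 = 2.25; cx_6 = 6; cy_6 = 8.75; cz_6 = 9; r_6 = 2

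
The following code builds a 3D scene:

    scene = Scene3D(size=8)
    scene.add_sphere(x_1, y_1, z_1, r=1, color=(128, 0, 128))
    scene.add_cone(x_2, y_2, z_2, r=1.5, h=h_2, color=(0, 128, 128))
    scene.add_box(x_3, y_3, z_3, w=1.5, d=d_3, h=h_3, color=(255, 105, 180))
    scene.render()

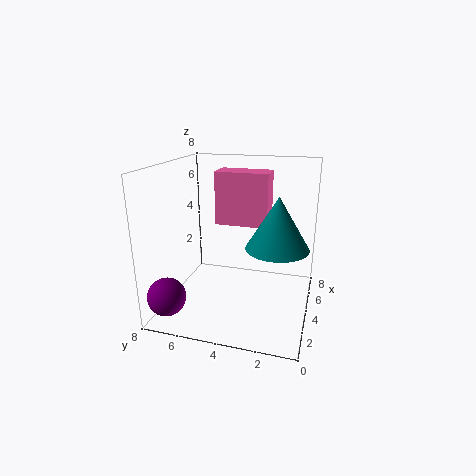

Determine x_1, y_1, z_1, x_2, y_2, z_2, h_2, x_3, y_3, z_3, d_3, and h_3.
x_1 = 1, y_1 = 7, z_1 = 1.5, x_2 = 2, y_2 = 1.5, z_2 = 4.5, h_2 = 2.5, x_3 = 4.5, y_3 = 2.5, z_3 = 4.5, d_3 = 3, h_3 = 3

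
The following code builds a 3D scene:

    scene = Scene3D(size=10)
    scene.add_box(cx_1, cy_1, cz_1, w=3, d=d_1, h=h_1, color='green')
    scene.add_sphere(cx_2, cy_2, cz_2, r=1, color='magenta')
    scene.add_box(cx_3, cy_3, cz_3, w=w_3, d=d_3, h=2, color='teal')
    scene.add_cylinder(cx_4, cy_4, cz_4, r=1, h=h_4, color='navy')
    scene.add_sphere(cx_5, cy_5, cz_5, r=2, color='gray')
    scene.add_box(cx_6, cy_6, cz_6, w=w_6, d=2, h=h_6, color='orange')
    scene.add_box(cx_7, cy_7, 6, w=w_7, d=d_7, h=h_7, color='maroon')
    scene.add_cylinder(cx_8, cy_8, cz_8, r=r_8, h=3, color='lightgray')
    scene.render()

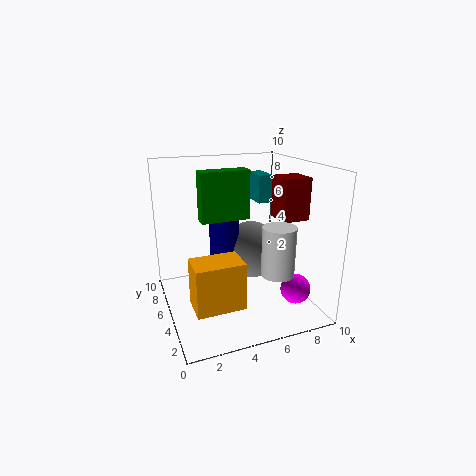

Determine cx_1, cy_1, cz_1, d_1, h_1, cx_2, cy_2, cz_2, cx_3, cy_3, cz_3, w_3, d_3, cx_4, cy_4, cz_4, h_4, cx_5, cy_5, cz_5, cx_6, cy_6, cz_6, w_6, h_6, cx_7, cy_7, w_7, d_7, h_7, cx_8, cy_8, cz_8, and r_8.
cx_1 = 2; cy_1 = 3; cz_1 = 7; d_1 = 1; h_1 = 3; cx_2 = 8; cy_2 = 2; cz_2 = 2; cx_3 = 7; cy_3 = 6; cz_3 = 7; w_3 = 1; d_3 = 2; cx_4 = 4; cy_4 = 5; cz_4 = 4; h_4 = 5; cx_5 = 6; cy_5 = 5; cz_5 = 4; cx_6 = 1; cy_6 = 1; cz_6 = 2; w_6 = 3; h_6 = 3; cx_7 = 8; cy_7 = 4; w_7 = 2; d_7 = 2; h_7 = 3; cx_8 = 6; cy_8 = 1; cz_8 = 4; r_8 = 1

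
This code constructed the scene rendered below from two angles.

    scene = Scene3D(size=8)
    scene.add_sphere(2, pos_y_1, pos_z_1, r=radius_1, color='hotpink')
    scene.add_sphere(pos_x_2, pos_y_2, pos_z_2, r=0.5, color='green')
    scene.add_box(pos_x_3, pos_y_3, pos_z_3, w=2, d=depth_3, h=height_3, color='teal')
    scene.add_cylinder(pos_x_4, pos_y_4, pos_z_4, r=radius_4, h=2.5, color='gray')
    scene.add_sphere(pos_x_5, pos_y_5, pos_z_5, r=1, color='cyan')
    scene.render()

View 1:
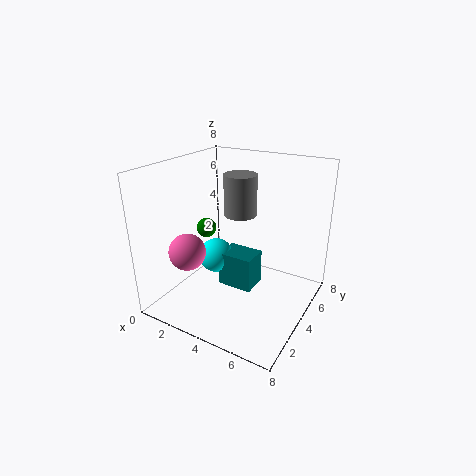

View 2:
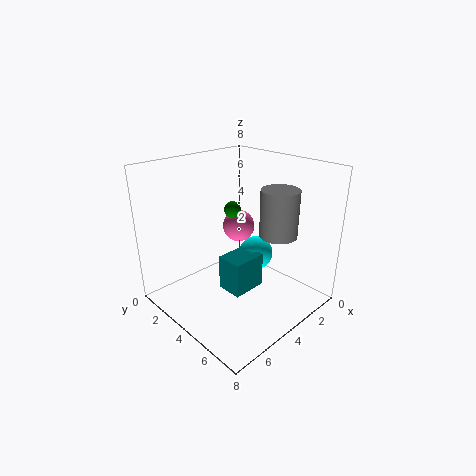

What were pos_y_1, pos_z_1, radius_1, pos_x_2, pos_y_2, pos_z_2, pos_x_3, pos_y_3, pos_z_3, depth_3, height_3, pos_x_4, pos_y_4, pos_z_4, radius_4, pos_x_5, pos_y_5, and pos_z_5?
pos_y_1 = 2
pos_z_1 = 3.5
radius_1 = 1
pos_x_2 = 3
pos_y_2 = 2.5
pos_z_2 = 5
pos_x_3 = 3
pos_y_3 = 3.5
pos_z_3 = 1
depth_3 = 1.5
height_3 = 2
pos_x_4 = 3
pos_y_4 = 6
pos_z_4 = 4.5
radius_4 = 1
pos_x_5 = 2.5
pos_y_5 = 4
pos_z_5 = 2.5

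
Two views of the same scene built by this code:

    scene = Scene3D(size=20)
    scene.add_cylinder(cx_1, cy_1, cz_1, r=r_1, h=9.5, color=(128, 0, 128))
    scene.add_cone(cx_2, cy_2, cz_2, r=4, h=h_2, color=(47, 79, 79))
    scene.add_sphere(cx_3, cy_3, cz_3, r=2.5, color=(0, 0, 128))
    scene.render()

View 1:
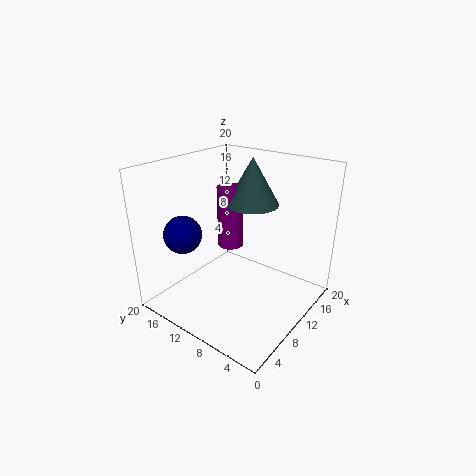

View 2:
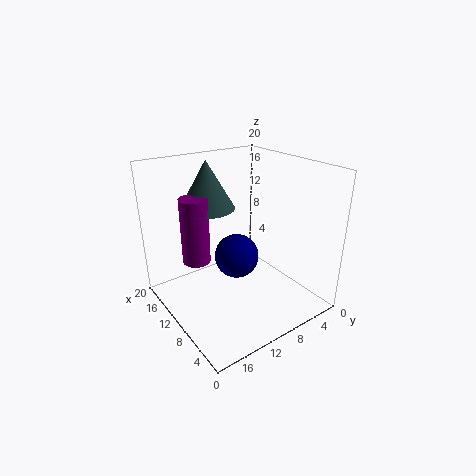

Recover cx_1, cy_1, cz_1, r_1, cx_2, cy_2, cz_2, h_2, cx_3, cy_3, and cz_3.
cx_1 = 14; cy_1 = 14.5; cz_1 = 6; r_1 = 2; cx_2 = 15.5; cy_2 = 11.5; cz_2 = 13; h_2 = 7; cx_3 = 4; cy_3 = 14.5; cz_3 = 11.5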